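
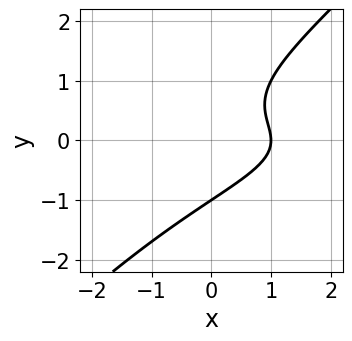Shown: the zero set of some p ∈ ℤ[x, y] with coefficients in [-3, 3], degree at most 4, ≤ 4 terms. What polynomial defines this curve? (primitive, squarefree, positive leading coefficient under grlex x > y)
(a) The degree is 3 — the shape is more complex than any degree-2 curve.
(b) From the axis intercepts and sections: one x-axis crossing is at x = 1; one y-axis crossing is at y = -1.
(c) Putting this together gives p.

x*y^2 - y^3 + x - 1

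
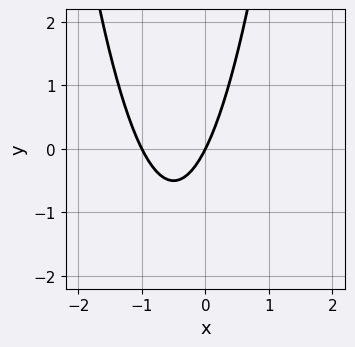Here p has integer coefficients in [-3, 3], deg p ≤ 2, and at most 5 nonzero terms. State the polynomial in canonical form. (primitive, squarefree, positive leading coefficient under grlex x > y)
2*x^2 + 2*x - y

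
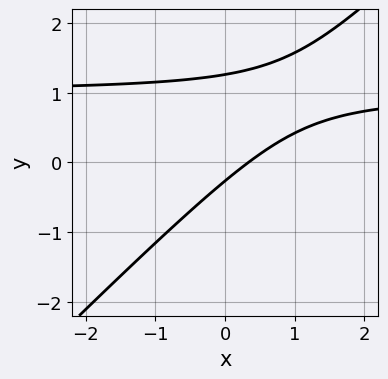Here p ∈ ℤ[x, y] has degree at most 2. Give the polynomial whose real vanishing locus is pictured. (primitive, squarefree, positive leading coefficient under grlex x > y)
(a) deg p = 2.
(b) Solving for integer coefficients yields p as stated.

3*x*y - 3*y^2 - 3*x + 3*y + 1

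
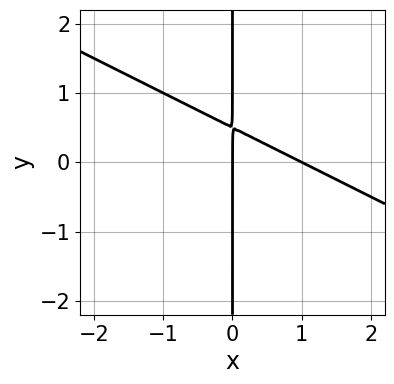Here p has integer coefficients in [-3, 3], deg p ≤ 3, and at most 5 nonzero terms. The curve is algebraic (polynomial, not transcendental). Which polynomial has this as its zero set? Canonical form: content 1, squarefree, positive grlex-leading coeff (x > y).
x^2 + 2*x*y - x

Degree: a generic line meets the curve in up to 2 points, so deg p = 2.
From the axis intercepts and sections: among the integer gridlines, it crosses the x-axis at x ∈ {0, 1}; every point of the y-axis in the box is on the curve.
Putting this together gives p.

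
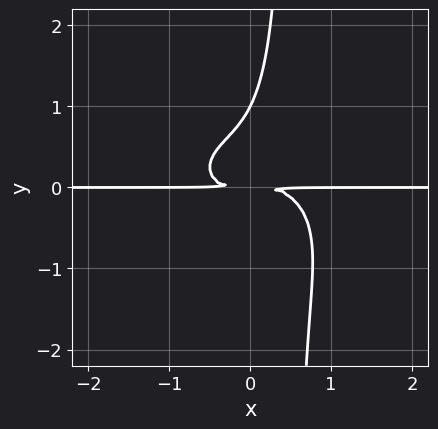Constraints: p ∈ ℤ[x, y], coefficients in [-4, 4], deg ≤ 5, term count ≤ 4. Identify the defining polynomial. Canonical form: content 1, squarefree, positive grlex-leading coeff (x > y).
Degree: a generic line meets the curve in up to 4 points, so deg p = 4.
Observable constraints: it meets the y-axis at y = 1 (among the integer gridlines); every point of the x-axis in the box is on the curve.
Solving for integer coefficients yields p as stated.

x^3*y + 2*x*y^3 - y^3 + y^2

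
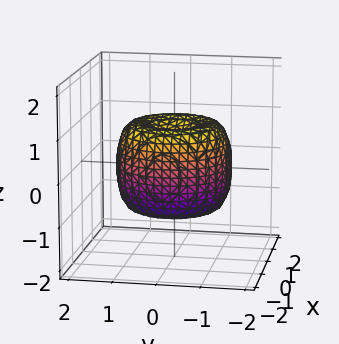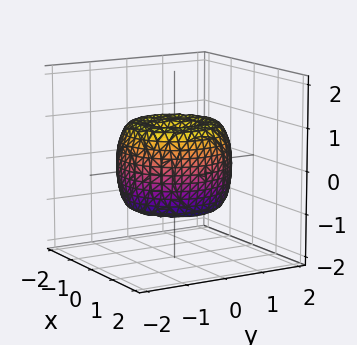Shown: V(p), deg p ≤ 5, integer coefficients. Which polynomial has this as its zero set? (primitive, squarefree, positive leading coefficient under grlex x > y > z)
(a) Degree: no degree-3 surface has this shape, so deg p = 4.
(b) By symmetry, the z-axis is an axis of rotation, so x and y enter only as x² + y².
(c) Against the integer gridlines: a circular section at z = 0 has radius between 1 and 2.
(d) These observations pin down the coefficients.

2*x^4 + 4*x^2*y^2 + 2*y^4 - 3*x^2 - 3*y^2 + 2*z^2 - 1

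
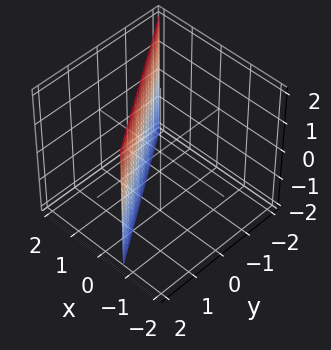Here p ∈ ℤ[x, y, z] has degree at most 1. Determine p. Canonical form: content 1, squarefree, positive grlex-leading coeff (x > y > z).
3*x + 2*y - 2

1. The degree is 1 — the surface is flat (a plane).
2. Reading off the gridlines: it misses every integer gridline on the z-axis; it crosses the y-axis at the gridline y = 1.
3. Fitting integer coefficients to these (and the overall shape) gives p.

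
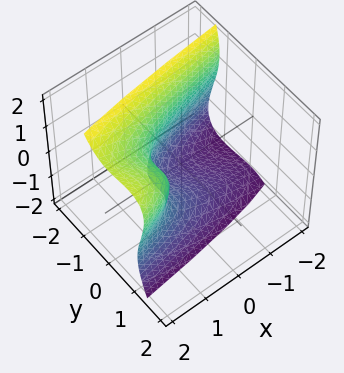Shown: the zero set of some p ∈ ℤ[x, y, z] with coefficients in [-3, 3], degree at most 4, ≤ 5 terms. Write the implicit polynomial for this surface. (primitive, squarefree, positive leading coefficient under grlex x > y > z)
3*y^3 - 2*y^2*z + z^3 - 3*x + 2

(a) The degree is 3 — a generic line meets the surface in up to 3 points.
(b) The integer polynomial consistent with all of this is the stated p.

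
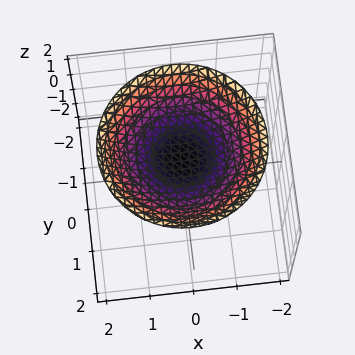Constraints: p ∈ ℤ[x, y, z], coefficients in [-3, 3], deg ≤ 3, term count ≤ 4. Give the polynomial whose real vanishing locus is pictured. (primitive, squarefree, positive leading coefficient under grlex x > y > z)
First, the degree is 2 — the shape is more complex than any degree-1 surface.
Next, symmetries: rotational symmetry about the z-axis ⇒ p depends on x, y only through x² + y².
Next, from the axis intercepts and sections: the surface avoids every integer y-axis point in the box; a circular section at z = 2 has radius between 1 and 2; no x-intercept at any integer in the box.
Finally, the integer polynomial consistent with all of this is the stated p. Check: (0, 0, 1) on the z-axis lies on the surface, and p(0, 0, 1) = 0. ✓

x^2 + y^2 - 3*z + 3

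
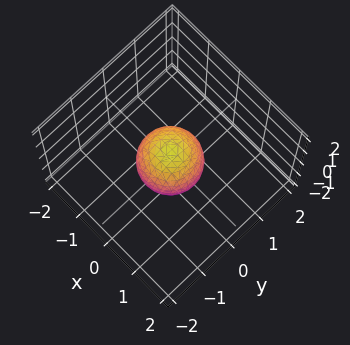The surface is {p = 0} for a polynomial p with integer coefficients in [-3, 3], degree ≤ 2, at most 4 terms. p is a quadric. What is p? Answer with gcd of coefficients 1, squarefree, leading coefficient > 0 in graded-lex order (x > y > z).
The degree is 2 — a closed, bounded, convex surface; a quadric.
Symmetries: the surface is invariant under rotation about z: p = q(x² + y², z); the z ↦ −z reflection is a symmetry, so z appears only in even powers.
Checking where it meets the axes: the z-axis gridline crossings are at z ∈ {-1, 1}; a circular section at z = 0 has radius between 0 and 1.
These observations pin down the coefficients.

3*x^2 + 3*y^2 + 2*z^2 - 2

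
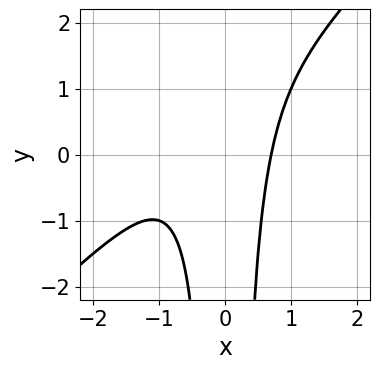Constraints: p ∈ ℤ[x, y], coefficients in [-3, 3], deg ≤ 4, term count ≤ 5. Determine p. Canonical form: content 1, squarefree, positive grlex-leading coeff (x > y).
Degree: a generic line meets the curve in up to 3 points, so deg p = 3.
Observable constraints: no y-intercept at any integer in the box.
Matching integer coefficients to the picture gives p.

3*x^3 - 3*x^2*y + 2*x^2 - 2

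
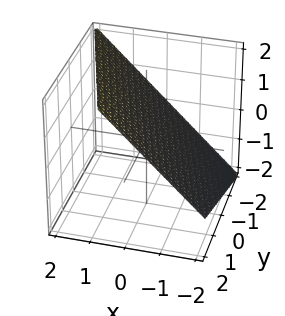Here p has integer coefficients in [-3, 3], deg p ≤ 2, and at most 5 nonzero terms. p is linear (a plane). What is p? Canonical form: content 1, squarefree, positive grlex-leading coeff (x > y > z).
Degree: every cross-section is a straight line — this is a plane, so deg p = 1.
From the visible intercepts: one y-axis crossing is at y = -2.
Assembling these constraints gives the stated polynomial.

3*x + y - 3*z + 2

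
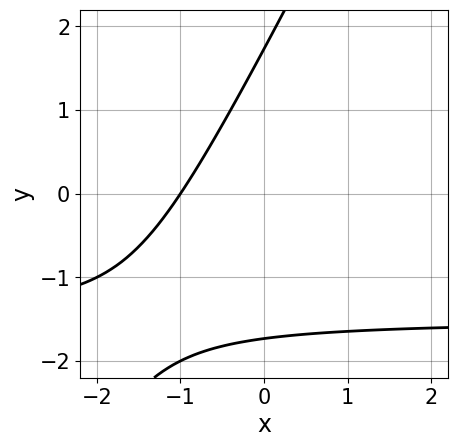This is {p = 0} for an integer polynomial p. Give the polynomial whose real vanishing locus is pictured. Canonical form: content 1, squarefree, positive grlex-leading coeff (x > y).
1. The degree is 2 — a generic line meets the curve in up to 2 points.
2. Against the integer gridlines: one x-axis crossing is at x = -1.
3. The integer polynomial consistent with all of this is the stated p.

2*x*y - y^2 + 3*x + 3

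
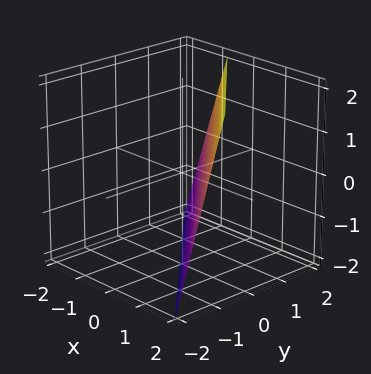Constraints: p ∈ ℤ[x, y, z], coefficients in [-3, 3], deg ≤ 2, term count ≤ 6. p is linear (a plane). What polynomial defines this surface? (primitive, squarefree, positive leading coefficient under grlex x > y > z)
First, the degree is 1 — every cross-section is a straight line — this is a plane.
Then, reading off the gridlines: it meets the z-axis at z = -2 (among the integer gridlines).
Finally, solving for integer coefficients yields p as stated.

3*x + 3*y - z - 2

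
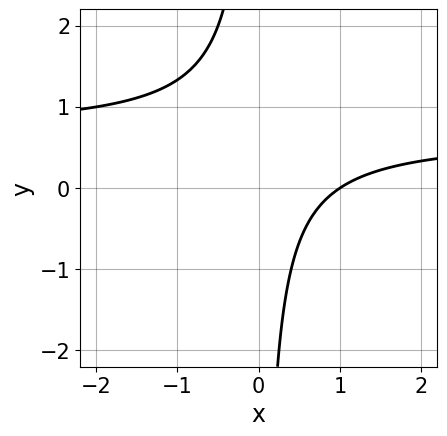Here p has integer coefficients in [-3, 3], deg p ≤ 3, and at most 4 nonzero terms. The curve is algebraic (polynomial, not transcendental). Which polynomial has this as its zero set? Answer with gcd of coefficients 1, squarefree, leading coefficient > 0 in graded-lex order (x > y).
First, deg p = 2.
Then, reading off the gridlines: it misses every integer gridline on the y-axis; it meets the x-axis at x = 1 (among the integer gridlines).
Finally, fitting integer coefficients to these (and the overall shape) gives p.

3*x*y - 2*x + 2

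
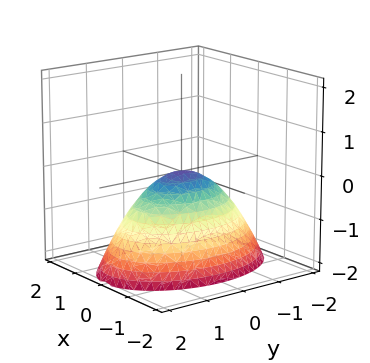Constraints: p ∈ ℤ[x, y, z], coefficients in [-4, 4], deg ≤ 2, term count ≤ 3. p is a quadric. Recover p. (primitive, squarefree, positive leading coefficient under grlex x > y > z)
2*x^2 + y^2 + 2*z

First, degree: a paraboloid; a quadric, so deg p = 2.
Then, symmetries: the y ↦ −y reflection is a symmetry, so y appears only in even powers; it's symmetric under x → −x, forcing even powers of x.
Next, against the integer gridlines: one z-axis crossing is at z = 0; it meets the x-axis at x = 0 (among the integer gridlines); it crosses the y-axis at the gridline y = 0.
Finally, the integer polynomial consistent with all of this is the stated p.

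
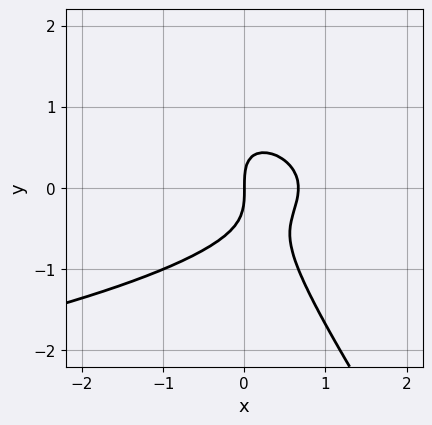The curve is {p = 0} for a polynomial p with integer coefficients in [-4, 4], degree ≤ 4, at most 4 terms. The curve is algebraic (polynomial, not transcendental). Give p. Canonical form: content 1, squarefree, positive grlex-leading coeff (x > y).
3*x*y^2 + 2*y^3 + 3*x^2 - 2*x

(a) The degree is 3 — the shape is more complex than any degree-2 curve.
(b) From the axis intercepts and sections: it crosses the x-axis at the gridline x = 0; one y-axis crossing is at y = 0.
(c) Assembling these constraints gives the stated polynomial.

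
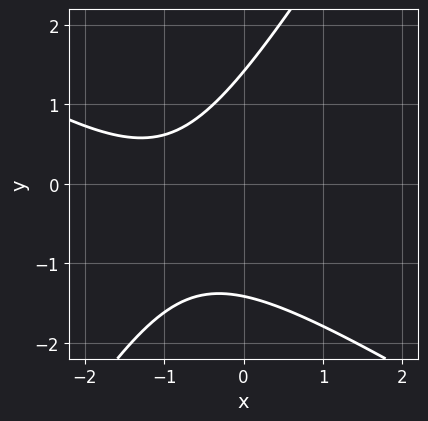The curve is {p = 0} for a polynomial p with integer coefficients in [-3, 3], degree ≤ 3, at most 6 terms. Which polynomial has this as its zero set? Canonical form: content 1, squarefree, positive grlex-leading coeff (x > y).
First, deg p = 2.
Next, from the axis intercepts and sections: no x-intercept at any integer in the box.
Finally, together with the visible shape, these determine p as stated.

x^2 + x*y - y^2 + 2*x + 2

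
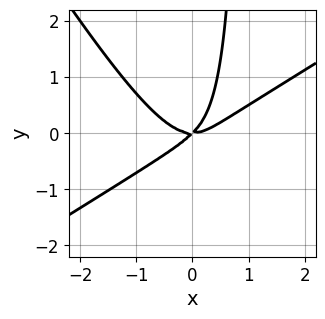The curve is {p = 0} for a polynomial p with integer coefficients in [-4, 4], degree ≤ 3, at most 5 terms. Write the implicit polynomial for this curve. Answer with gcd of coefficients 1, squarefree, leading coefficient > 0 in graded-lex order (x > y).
x^3 - x^2*y - x*y^2 - x*y + y^2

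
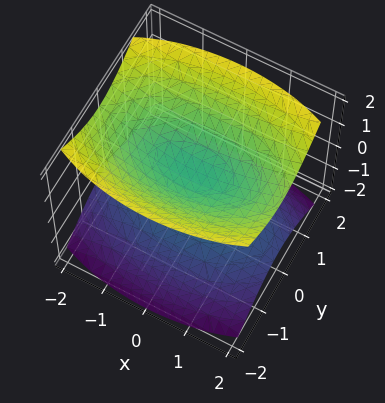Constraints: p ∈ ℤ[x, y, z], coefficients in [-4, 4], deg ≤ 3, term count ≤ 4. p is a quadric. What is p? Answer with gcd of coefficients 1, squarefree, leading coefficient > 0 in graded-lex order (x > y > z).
x^2 + 3*y^2 - 3*z^2 + 1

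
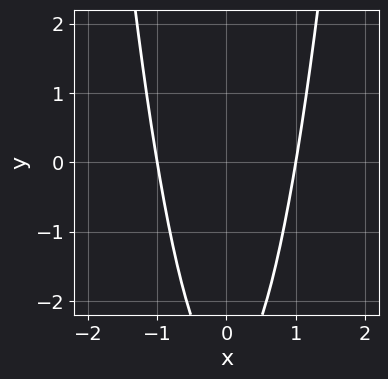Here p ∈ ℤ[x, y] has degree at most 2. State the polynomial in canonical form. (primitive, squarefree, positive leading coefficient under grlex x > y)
3*x^2 - y - 3

deg p = 2.
Symmetries: the x ↦ −x reflection is a symmetry, so x appears only in even powers.
Observable constraints: no y-intercept at any integer in the box; the x-axis gridline crossings are at x ∈ {-1, 1}.
Together with the visible shape, these determine p as stated.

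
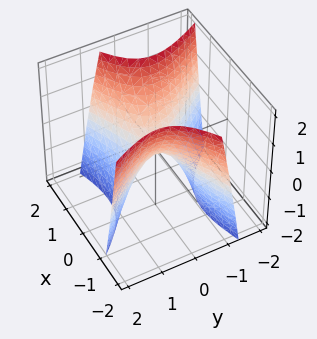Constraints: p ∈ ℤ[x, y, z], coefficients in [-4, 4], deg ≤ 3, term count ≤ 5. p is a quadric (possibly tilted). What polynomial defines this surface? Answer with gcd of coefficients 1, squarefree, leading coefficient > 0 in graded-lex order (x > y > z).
2*x^2 - 3*x*y - 3*y^2 - 2*z

(a) Degree: the shape is more complex than any degree-1 surface, so deg p = 2.
(b) Observable constraints: it crosses the y-axis at the gridline y = 0; it meets the x-axis at x = 0 (among the integer gridlines); one z-axis crossing is at z = 0.
(c) Putting this together gives p.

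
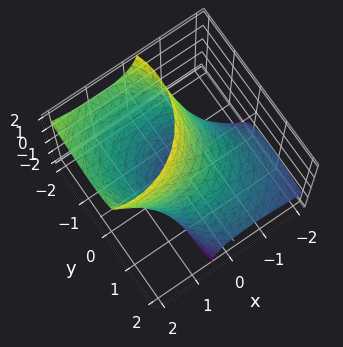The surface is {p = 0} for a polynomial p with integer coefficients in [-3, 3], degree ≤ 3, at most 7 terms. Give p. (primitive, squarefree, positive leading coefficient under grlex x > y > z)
2*x^2 - 3*x*z + 2*y^2 + 3*y*z + z^2 - 3

First, the degree is 2 — the shape is more complex than any degree-1 surface.
Finally, solving for integer coefficients yields p as stated.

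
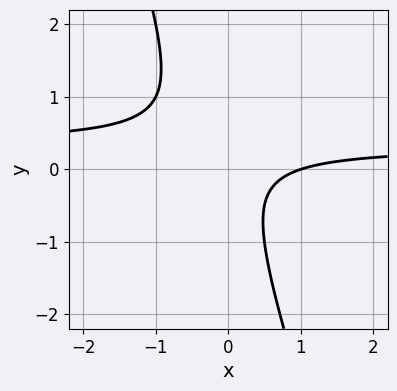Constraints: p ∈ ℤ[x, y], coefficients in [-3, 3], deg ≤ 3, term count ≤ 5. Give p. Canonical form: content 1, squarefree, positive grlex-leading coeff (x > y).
(a) The degree is 2 — a generic line meets the curve in up to 2 points.
(b) Checking where it meets the axes: it misses every integer gridline on the y-axis; it meets the x-axis at x = 1 (among the integer gridlines).
(c) Solving for integer coefficients yields p as stated.

3*x*y + y^2 - x + 1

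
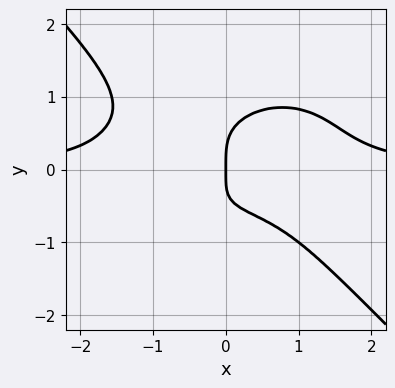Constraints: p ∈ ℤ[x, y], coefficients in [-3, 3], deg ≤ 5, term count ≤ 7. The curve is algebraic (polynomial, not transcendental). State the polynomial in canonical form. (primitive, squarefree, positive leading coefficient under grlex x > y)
2*x^3*y + x*y^3 + 3*y^4 - 2*x*y - 2*x

(a) Degree: a generic line meets the curve in up to 4 points, so deg p = 4.
(b) Reading off the gridlines: it crosses the y-axis at the gridline y = 0; it meets the x-axis at x = 0 (among the integer gridlines).
(c) These observations pin down the coefficients.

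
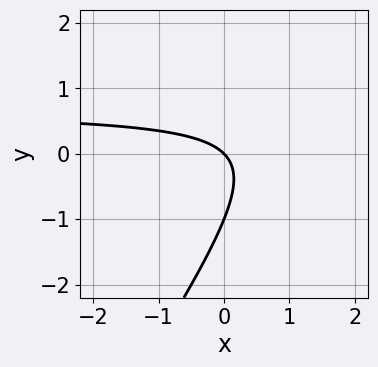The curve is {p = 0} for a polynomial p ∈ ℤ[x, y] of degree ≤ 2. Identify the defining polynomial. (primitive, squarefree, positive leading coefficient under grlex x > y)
First, the degree is 2 — the shape is more complex than any degree-1 curve.
Next, from the axis intercepts and sections: one x-axis crossing is at x = 0; the y-axis gridline crossings are at y ∈ {-1, 0}.
Finally, fitting integer coefficients to these (and the overall shape) gives p.

3*x*y - 2*y^2 - 2*x - 2*y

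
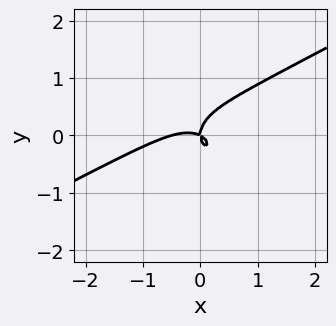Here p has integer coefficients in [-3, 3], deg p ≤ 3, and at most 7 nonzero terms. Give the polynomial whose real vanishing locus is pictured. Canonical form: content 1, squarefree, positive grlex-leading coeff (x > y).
First, degree: a generic line meets the curve in up to 3 points, so deg p = 3.
Then, against the integer gridlines: it meets the y-axis at y = 0 (among the integer gridlines); it meets the x-axis at x = 0 (among the integer gridlines).
Finally, together with the visible shape, these determine p as stated.

2*x^3 - 3*x^2*y - 3*y^3 + x^2 + 2*x*y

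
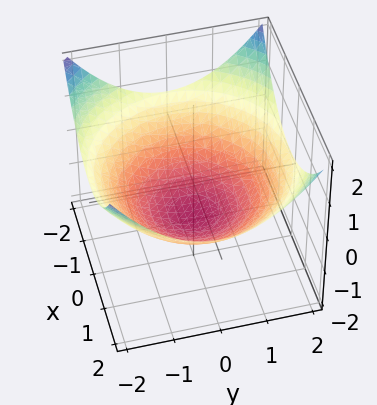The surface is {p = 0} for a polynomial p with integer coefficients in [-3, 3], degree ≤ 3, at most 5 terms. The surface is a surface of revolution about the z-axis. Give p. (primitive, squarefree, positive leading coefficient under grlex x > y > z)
1. The degree is 2 — a generic line meets the surface in up to 2 points.
2. Symmetry: the surface is invariant under rotation about z: p = q(x² + y², z).
3. Against the integer gridlines: one z-axis crossing is at z = -1; a circular section at z = 0 has radius between 1 and 2.
4. Together with the visible shape, these determine p as stated.

x^2 + y^2 - 3*z - 3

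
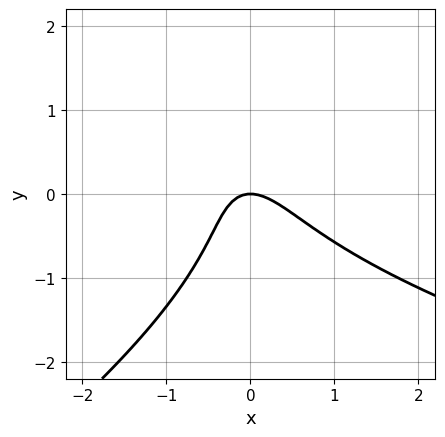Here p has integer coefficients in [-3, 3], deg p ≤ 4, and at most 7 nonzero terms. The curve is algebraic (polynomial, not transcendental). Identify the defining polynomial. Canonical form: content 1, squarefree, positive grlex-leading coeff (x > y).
1. Degree: no degree-2 curve has this shape, so deg p = 3.
2. Observable constraints: it meets the y-axis at y = 0 (among the integer gridlines); one x-axis crossing is at x = 0.
3. Solving for integer coefficients yields p as stated.

x*y^2 - 2*y^3 - 3*x^2 - 2*x*y - 2*y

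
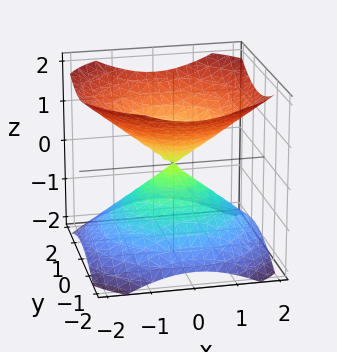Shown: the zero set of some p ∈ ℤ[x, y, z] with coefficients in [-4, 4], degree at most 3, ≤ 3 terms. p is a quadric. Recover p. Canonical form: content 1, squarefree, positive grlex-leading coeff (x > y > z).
2*x^2 + 2*y^2 - 3*z^2

(a) I count 2 distinct pieces. They look like related sheets of one shape, so recover p as a whole.
(b) Degree: two nappes meeting at a single point; a quadric, so deg p = 2.
(c) Symmetry: the z-axis is an axis of rotation, so x and y enter only as x² + y²; the z ↦ −z reflection is a symmetry, so z appears only in even powers.
(d) Against the integer gridlines: it meets the y-axis at y = 0 (among the integer gridlines); a circular section at z = 1 has radius between 1 and 2; it crosses the x-axis at the gridline x = 0.
(e) The integer polynomial consistent with all of this is the stated p.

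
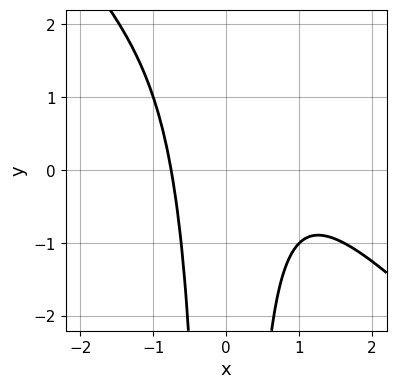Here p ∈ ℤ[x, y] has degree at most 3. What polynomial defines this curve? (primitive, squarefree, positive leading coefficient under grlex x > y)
x^3 + x^2*y - x^2 + 1

(a) Degree: the shape is more complex than any degree-2 curve, so deg p = 3.
(b) Reading off the gridlines: it misses every integer gridline on the y-axis.
(c) Solving for integer coefficients yields p as stated.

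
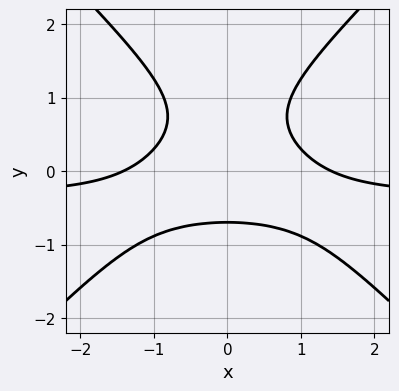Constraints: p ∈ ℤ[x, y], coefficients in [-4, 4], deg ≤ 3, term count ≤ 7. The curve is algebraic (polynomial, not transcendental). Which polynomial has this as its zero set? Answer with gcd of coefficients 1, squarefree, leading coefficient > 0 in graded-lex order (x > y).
3*x^2*y - 3*y^3 + x^2 + 2*y^2 - 2

deg p = 3. No degree-2 curve has this shape.
Symmetries: it's symmetric under x → −x, forcing even powers of x.
Assembling these constraints gives the stated polynomial.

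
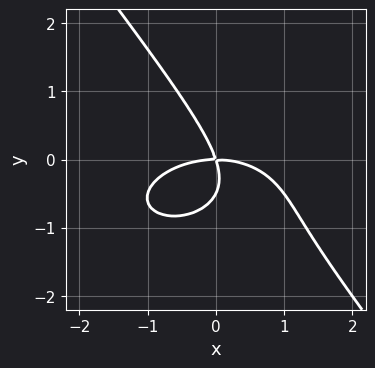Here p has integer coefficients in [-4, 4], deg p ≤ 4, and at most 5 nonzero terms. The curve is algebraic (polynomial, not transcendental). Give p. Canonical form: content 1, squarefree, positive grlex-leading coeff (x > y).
x^3 + 2*x*y^2 + 2*y^3 + 3*x*y + y^2

1. deg p = 3. The shape is more complex than any degree-2 curve.
2. Checking where it meets the axes: it meets the x-axis at x = 0 (among the integer gridlines); it meets the y-axis at y = 0 (among the integer gridlines).
3. Solving for integer coefficients yields p as stated.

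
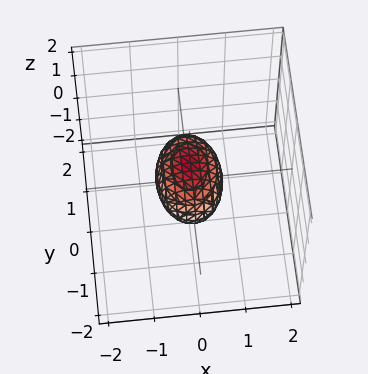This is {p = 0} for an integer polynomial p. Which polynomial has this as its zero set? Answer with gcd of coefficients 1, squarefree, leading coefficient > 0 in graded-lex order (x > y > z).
The degree is 2 — bounded and convex; a quadric.
Symmetries: the y ↦ −y reflection is a symmetry, so y appears only in even powers; mirror symmetry z ↦ −z ⇒ only even powers of z; mirror symmetry x ↦ −x ⇒ only even powers of x.
Checking where it meets the axes: among the integer gridlines, it crosses the y-axis at y ∈ {-1, 1}.
Assembling these constraints gives the stated polynomial.

2*x^2 + y^2 + 2*z^2 - 1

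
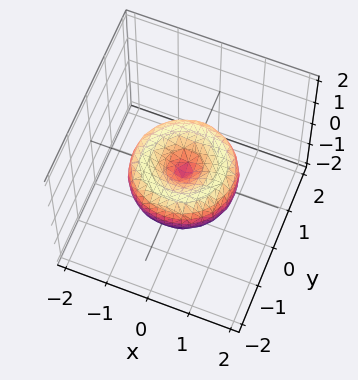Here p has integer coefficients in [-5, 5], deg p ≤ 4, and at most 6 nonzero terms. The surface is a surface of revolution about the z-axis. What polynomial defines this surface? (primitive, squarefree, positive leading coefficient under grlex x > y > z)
1. Degree: the shape is more complex than any degree-3 surface, so deg p = 4.
2. By symmetry, the z-axis is an axis of rotation, so x and y enter only as x² + y².
3. From the visible intercepts: one x-axis crossing is at x = 0; it meets the z-axis at z = 0 (among the integer gridlines); a circular section at z = 0 has radius between 1 and 2; it meets the y-axis at y = 0 (among the integer gridlines).
4. Assembling these constraints gives the stated polynomial.

2*x^4 + 4*x^2*y^2 + 2*y^4 - 3*x^2 - 3*y^2 + 3*z^2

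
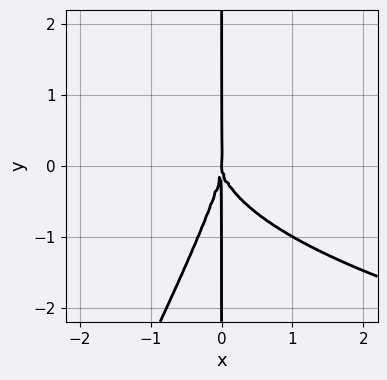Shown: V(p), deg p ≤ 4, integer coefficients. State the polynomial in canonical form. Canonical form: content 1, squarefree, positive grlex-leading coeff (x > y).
(a) deg p = 4. No degree-3 curve has this shape.
(b) Observable constraints: it meets the x-axis at x = 0 (among the integer gridlines); the visible y-axis segment lies entirely on the curve.
(c) Matching integer coefficients to the picture gives p.

2*x^2*y^2 - x*y^3 - 3*x^3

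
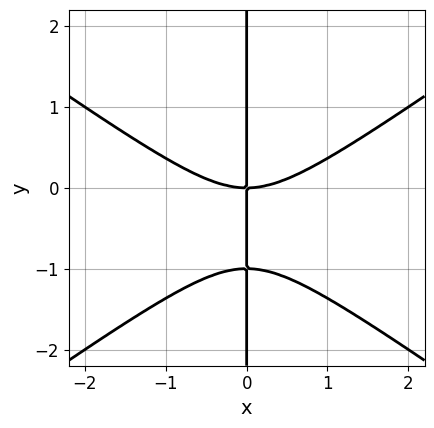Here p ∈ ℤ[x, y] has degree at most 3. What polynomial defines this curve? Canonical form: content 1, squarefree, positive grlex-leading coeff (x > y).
x^3 - 2*x*y^2 - 2*x*y

(a) The degree is 3 — a generic line meets the curve in up to 3 points.
(b) From the visible intercepts: every point of the y-axis in the box is on the curve; one x-axis crossing is at x = 0.
(c) Together with the visible shape, these determine p as stated.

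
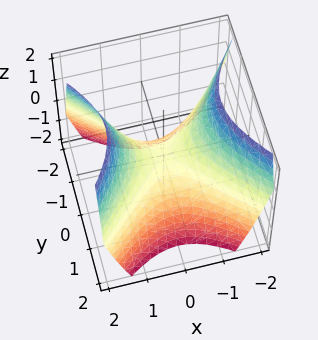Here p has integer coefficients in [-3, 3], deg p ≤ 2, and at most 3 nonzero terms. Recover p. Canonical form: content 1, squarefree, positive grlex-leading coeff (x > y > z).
(a) Degree: a hyperbolic paraboloid; a quadric, so deg p = 2.
(b) Symmetries: it's symmetric under y → −y, forcing even powers of y; the x ↦ −x reflection is a symmetry, so x appears only in even powers.
(c) Checking where it meets the axes: it meets the x-axis at x = 0 (among the integer gridlines); one z-axis crossing is at z = 0; one y-axis crossing is at y = 0.
(d) Assembling these constraints gives the stated polynomial.

x^2 - y^2 - z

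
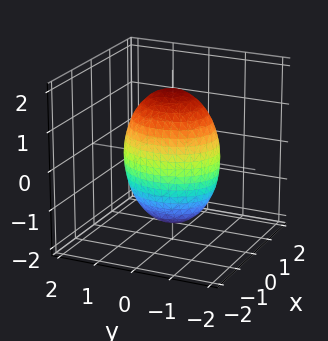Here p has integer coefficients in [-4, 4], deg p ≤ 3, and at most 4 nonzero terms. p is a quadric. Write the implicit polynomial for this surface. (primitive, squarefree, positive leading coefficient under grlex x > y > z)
3*x^2 + 2*y^2 + z^2 - 3

Degree: a closed, bounded, convex surface; a quadric, so deg p = 2.
Symmetries: mirror symmetry y ↦ −y ⇒ only even powers of y; the z ↦ −z reflection is a symmetry, so z appears only in even powers; the x ↦ −x reflection is a symmetry, so x appears only in even powers.
From the axis intercepts and sections: the x-axis gridline crossings are at x ∈ {-1, 1}.
Assembling these constraints gives the stated polynomial.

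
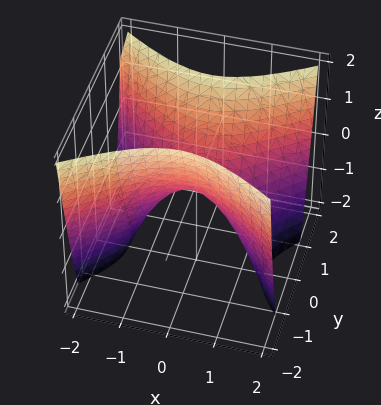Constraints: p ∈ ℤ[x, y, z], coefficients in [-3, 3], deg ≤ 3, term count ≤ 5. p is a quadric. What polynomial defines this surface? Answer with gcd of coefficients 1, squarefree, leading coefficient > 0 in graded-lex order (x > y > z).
First, the degree is 2 — a hyperbolic paraboloid; a quadric.
Next, symmetries: it's symmetric under y → −y, forcing even powers of y; the x ↦ −x reflection is a symmetry, so x appears only in even powers.
Next, checking where it meets the axes: it crosses the z-axis at the gridline z = 0; it meets the y-axis at y = 0 (among the integer gridlines).
Finally, the integer polynomial consistent with all of this is the stated p.

2*x^2 - 3*y^2 + 2*z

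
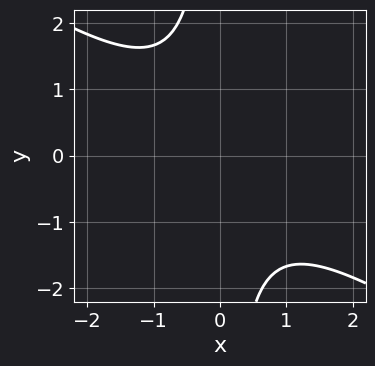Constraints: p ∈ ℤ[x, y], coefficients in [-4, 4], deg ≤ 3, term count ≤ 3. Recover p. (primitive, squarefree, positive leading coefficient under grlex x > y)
1. The degree is 2 — a generic line meets the curve in up to 2 points.
2. From the axis intercepts and sections: the curve avoids every integer y-axis point in the box; the curve avoids every integer x-axis point in the box.
3. Fitting integer coefficients to these (and the overall shape) gives p.

2*x^2 + 3*x*y + 3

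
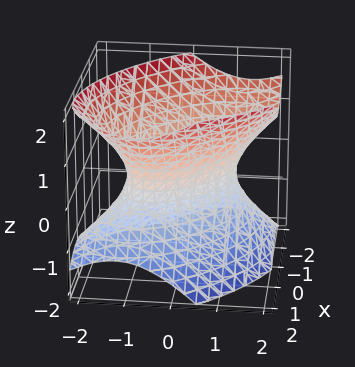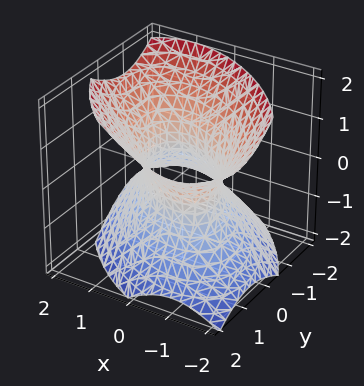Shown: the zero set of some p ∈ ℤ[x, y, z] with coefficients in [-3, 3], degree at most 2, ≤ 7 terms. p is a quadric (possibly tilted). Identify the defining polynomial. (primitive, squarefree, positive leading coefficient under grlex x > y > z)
3*x^2 + 3*x*y + 3*y^2 - y*z - 3*z^2 - 3

deg p = 2.
Checking where it meets the axes: the y-axis gridline crossings are at y ∈ {-1, 1}; it misses every integer gridline on the z-axis; the x-axis gridline crossings are at x ∈ {-1, 1}.
These observations pin down the coefficients.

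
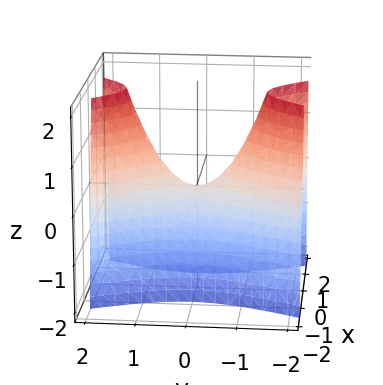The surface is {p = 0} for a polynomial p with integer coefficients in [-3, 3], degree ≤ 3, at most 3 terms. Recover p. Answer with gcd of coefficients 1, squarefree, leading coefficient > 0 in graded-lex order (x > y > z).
3*x^2 - y^2 + z

1. The degree is 2 — a hyperbolic paraboloid; a quadric.
2. Symmetries: the y ↦ −y reflection is a symmetry, so y appears only in even powers; the x ↦ −x reflection is a symmetry, so x appears only in even powers.
3. From the visible intercepts: it crosses the y-axis at the gridline y = 0; one z-axis crossing is at z = 0; it meets the x-axis at x = 0 (among the integer gridlines).
4. Solving for integer coefficients yields p as stated.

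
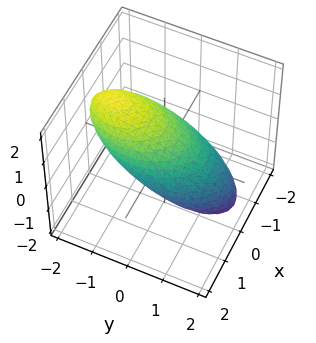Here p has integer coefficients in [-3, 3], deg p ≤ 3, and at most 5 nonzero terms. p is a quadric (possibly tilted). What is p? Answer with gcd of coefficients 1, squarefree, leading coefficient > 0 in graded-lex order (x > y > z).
(a) The degree is 2 — no degree-1 surface has this shape.
(b) From the axis intercepts and sections: among the integer gridlines, it crosses the z-axis at z ∈ {-1, 1}; among the integer gridlines, it crosses the x-axis at x ∈ {-1, 1}.
(c) Together with the visible shape, these determine p as stated.

2*x^2 + y^2 + 2*y*z + 2*z^2 - 2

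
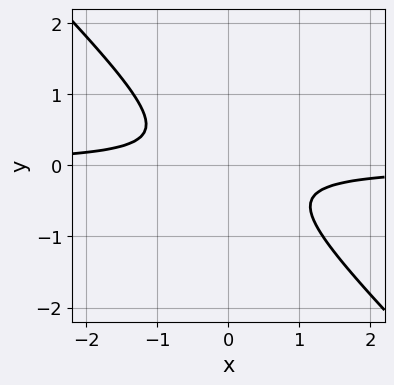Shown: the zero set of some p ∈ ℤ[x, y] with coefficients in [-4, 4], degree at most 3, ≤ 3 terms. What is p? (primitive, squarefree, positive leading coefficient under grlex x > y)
Degree: no degree-1 curve has this shape, so deg p = 2.
Checking where it meets the axes: it misses every integer gridline on the x-axis; no y-intercept at any integer in the box.
Solving for integer coefficients yields p as stated.

3*x*y + 3*y^2 + 1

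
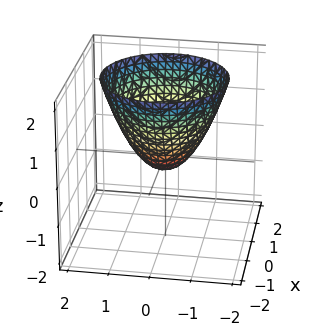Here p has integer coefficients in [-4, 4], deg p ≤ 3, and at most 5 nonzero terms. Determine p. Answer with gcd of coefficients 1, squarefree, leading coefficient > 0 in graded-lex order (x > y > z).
3*x^2 + 3*y^2 - 3*z - 1

First, degree: a generic line meets the surface in up to 2 points, so deg p = 2.
Next, symmetries: rotational symmetry about the z-axis ⇒ p depends on x, y only through x² + y².
Then, reading off the gridlines: a circular section at z = 0 has radius between 0 and 1.
Finally, assembling these constraints gives the stated polynomial.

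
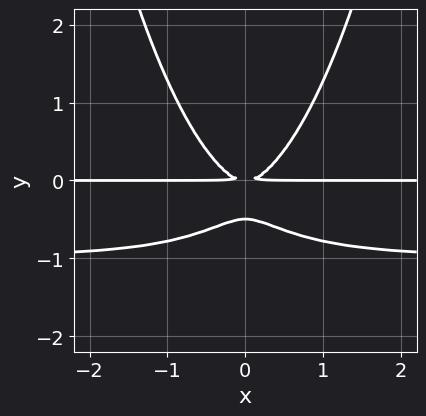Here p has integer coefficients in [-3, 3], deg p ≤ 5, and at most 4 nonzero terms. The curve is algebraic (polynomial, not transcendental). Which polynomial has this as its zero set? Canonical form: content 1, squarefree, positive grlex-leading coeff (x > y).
2*x^2*y^2 + 2*x^2*y - 2*y^3 - y^2

(a) Degree: a generic line meets the curve in up to 4 points, so deg p = 4.
(b) Symmetries: the x ↦ −x reflection is a symmetry, so x appears only in even powers.
(c) Reading off the gridlines: every point of the x-axis in the box is on the curve.
(d) Putting this together gives p.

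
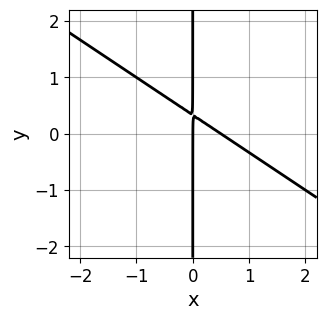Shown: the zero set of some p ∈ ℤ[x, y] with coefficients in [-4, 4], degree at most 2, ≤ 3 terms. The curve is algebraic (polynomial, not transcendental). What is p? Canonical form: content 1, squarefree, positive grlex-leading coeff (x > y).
First, degree: a generic line meets the curve in up to 2 points, so deg p = 2.
Next, observable constraints: it crosses the x-axis at the gridline x = 0; the visible y-axis segment lies entirely on the curve.
Finally, putting this together gives p.

2*x^2 + 3*x*y - x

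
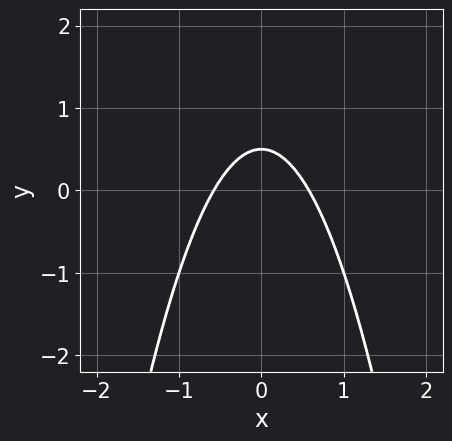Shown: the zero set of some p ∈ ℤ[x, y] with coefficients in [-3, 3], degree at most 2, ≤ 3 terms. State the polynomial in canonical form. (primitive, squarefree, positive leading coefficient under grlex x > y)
3*x^2 + 2*y - 1

The degree is 2 — a generic line meets the curve in up to 2 points.
Symmetries: it's symmetric under x → −x, forcing even powers of x.
These observations pin down the coefficients.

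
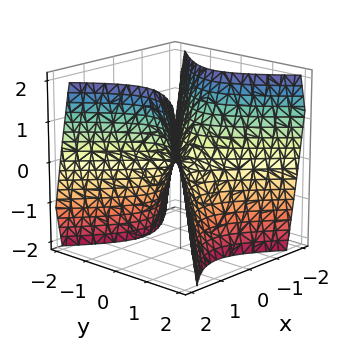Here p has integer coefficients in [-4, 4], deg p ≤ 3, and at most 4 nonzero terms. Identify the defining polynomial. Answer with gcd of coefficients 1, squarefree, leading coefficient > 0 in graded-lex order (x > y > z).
3*x^2 - 3*y^2 - 2*z

deg p = 2.
Symmetries: mirror symmetry x ↦ −x ⇒ only even powers of x; the y ↦ −y reflection is a symmetry, so y appears only in even powers.
Against the integer gridlines: one x-axis crossing is at x = 0; it crosses the y-axis at the gridline y = 0.
These observations pin down the coefficients.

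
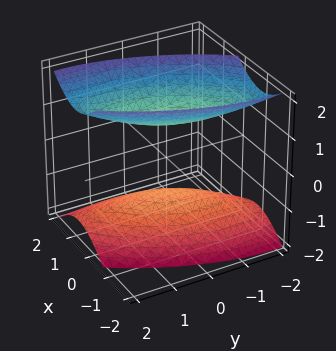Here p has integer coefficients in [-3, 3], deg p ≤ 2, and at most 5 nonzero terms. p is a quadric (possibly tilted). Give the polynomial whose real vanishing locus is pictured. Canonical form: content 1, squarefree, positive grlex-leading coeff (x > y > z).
There are 2 components. Treating them together as one polynomial.
Degree: a generic line meets the surface in up to 2 points, so deg p = 2.
Against the integer gridlines: among the integer gridlines, it crosses the z-axis at z ∈ {-1, 1}; the surface avoids every integer y-axis point in the box; it misses every integer gridline on the x-axis.
These observations pin down the coefficients.

3*x^2 - 2*x*y + y^2 - 2*z^2 + 2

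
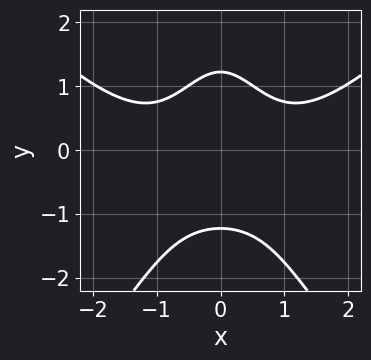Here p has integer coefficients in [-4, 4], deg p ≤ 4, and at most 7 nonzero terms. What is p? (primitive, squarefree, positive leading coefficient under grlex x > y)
x^4 - x^2*y^2 - 3*x^2*y - 2*y^2 + 3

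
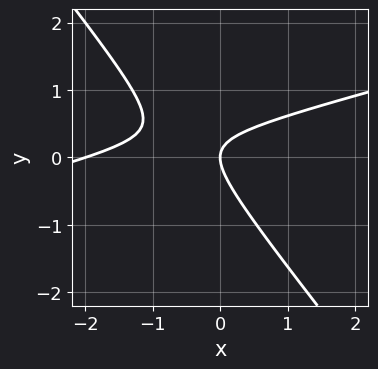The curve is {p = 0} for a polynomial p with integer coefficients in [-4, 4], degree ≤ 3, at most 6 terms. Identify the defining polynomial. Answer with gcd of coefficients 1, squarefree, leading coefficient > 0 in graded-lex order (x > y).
(a) The degree is 2 — the shape is more complex than any degree-1 curve.
(b) Observable constraints: among the integer gridlines, it crosses the x-axis at x ∈ {-2, 0}; one y-axis crossing is at y = 0.
(c) Matching integer coefficients to the picture gives p.

x^2 - 3*x*y - 3*y^2 + 2*x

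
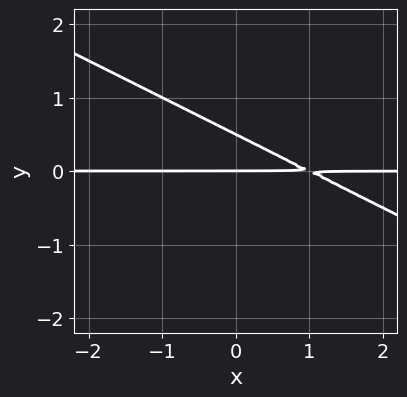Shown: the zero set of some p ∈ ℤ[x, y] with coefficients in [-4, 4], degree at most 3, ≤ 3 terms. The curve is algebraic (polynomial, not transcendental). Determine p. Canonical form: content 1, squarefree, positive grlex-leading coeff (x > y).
(a) The degree is 2 — the shape is more complex than any degree-1 curve.
(b) From the axis intercepts and sections: it meets the y-axis at y = 0 (among the integer gridlines); every point of the x-axis in the box is on the curve.
(c) Solving for integer coefficients yields p as stated.

x*y + 2*y^2 - y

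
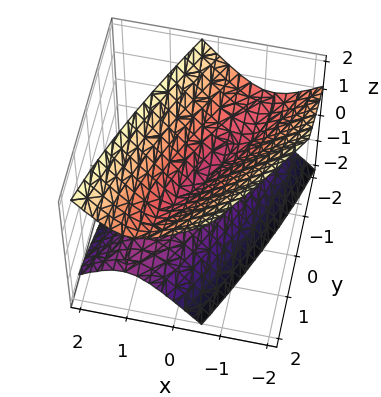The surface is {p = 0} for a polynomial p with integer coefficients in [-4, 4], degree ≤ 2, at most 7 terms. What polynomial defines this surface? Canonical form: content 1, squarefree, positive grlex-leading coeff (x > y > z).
(a) Degree: the shape is more complex than any degree-1 surface, so deg p = 2.
(b) From the axis intercepts and sections: one x-axis crossing is at x = 0; it meets the y-axis at y = 0 (among the integer gridlines); it meets the z-axis at z = 0 (among the integer gridlines).
(c) Assembling these constraints gives the stated polynomial.

3*x^2 - 3*x*y + x*z + y^2 - 2*z^2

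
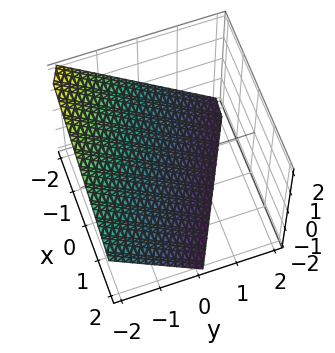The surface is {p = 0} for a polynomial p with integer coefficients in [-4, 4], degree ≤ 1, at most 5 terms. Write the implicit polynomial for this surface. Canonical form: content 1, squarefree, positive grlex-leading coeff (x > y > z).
x + 2*y + 2*z + 2

1. The degree is 1 — the surface is flat (a plane).
2. Against the integer gridlines: one y-axis crossing is at y = -1; it meets the z-axis at z = -1 (among the integer gridlines).
3. Fitting integer coefficients to these (and the overall shape) gives p. Check: (-2, 0, 0) on the x-axis lies on the surface, and p(-2, 0, 0) = 0. ✓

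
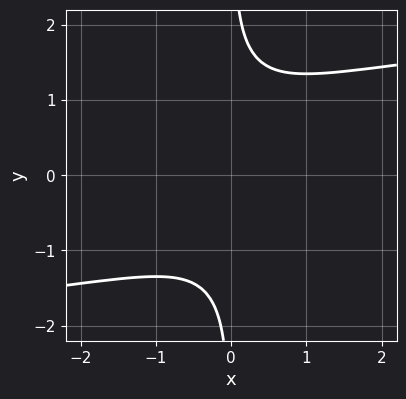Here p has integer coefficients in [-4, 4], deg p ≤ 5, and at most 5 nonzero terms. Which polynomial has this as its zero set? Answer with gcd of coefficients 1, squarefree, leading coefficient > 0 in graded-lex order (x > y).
3*x*y^3 - 3*x^2 - x*y - 3

1. deg p = 4. A generic line meets the curve in up to 4 points.
2. Observable constraints: the curve avoids every integer x-axis point in the box; the curve avoids every integer y-axis point in the box.
3. The integer polynomial consistent with all of this is the stated p.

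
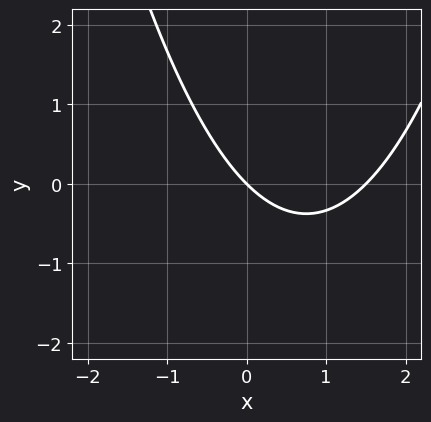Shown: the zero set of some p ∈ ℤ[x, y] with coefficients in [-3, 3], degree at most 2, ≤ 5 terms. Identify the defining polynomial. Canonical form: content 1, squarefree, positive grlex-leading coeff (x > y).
(a) The degree is 2 — a generic line meets the curve in up to 2 points.
(b) Reading off the gridlines: it crosses the y-axis at the gridline y = 0; it meets the x-axis at x = 0 (among the integer gridlines).
(c) Assembling these constraints gives the stated polynomial.

2*x^2 - 3*x - 3*y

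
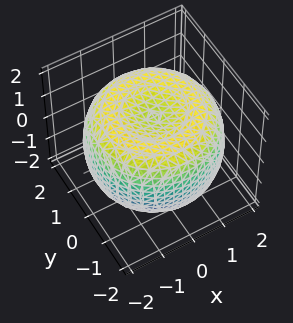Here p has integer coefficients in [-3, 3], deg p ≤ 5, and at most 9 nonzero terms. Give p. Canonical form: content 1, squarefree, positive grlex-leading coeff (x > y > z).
x^4 + 2*x^2*y^2 + y^4 - 3*x^2 - 3*y^2 + 3*z^2 - 3

1. Degree: no degree-3 surface has this shape, so deg p = 4.
2. Symmetries: the surface is invariant under rotation about z: p = q(x² + y², z).
3. From the visible intercepts: a circular section at z = 0 has radius between 1 and 2; the z-axis gridline crossings are at z ∈ {-1, 1}.
4. Together with the visible shape, these determine p as stated.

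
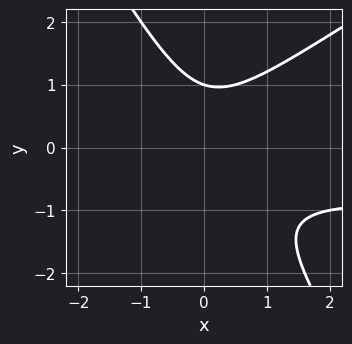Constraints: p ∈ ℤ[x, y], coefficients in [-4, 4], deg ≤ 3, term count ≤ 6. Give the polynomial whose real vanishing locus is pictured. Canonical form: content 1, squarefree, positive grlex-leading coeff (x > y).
x^2*y - x*y^2 - y^3 + x^2 + 1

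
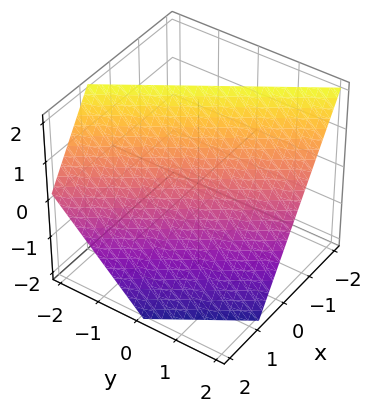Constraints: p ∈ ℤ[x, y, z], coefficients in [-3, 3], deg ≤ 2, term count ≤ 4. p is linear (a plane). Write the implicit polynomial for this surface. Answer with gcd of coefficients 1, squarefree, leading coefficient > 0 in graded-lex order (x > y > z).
3*x + 2*y + 2*z - 2

(a) Degree: the surface is flat (a plane), so deg p = 1.
(b) Against the integer gridlines: one y-axis crossing is at y = 1; it crosses the z-axis at the gridline z = 1.
(c) The integer polynomial consistent with all of this is the stated p.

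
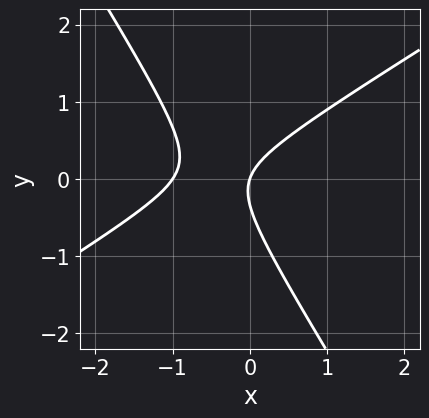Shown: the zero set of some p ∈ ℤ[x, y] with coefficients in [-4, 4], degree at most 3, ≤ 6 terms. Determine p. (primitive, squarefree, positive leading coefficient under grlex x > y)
3*x^2 - 3*x*y - 3*y^2 + 3*x - y

1. The degree is 2 — a generic line meets the curve in up to 2 points.
2. From the visible intercepts: one y-axis crossing is at y = 0; among the integer gridlines, it crosses the x-axis at x ∈ {-1, 0}.
3. Assembling these constraints gives the stated polynomial.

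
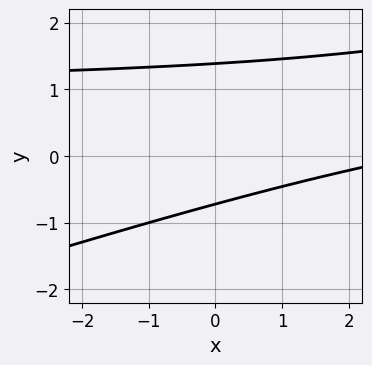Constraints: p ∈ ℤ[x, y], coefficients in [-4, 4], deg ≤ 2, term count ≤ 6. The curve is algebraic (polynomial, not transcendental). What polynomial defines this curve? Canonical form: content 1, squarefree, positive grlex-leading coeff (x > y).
x*y - 3*y^2 - x + 2*y + 3

1. Degree: no degree-1 curve has this shape, so deg p = 2.
2. From the visible intercepts: no x-intercept at any integer in the box.
3. Putting this together gives p.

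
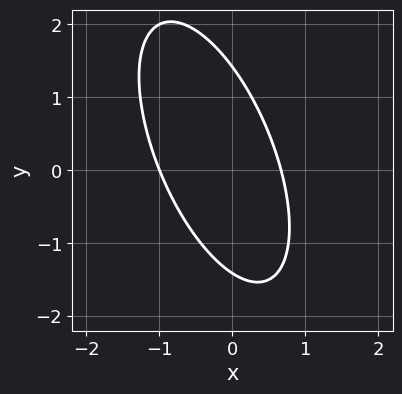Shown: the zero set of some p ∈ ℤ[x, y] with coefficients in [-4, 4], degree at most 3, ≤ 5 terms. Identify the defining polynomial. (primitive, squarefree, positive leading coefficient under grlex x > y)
(a) Degree: a generic line meets the curve in up to 2 points, so deg p = 2.
(b) Reading off the gridlines: it meets the x-axis at x = -1 (among the integer gridlines).
(c) Solving for integer coefficients yields p as stated.

3*x^2 + 2*x*y + y^2 + x - 2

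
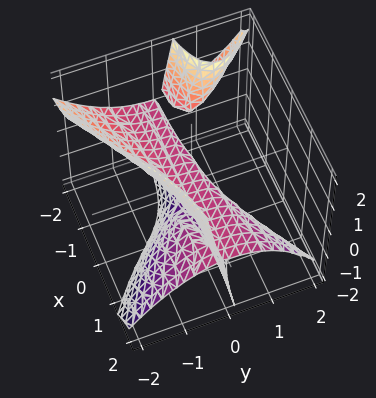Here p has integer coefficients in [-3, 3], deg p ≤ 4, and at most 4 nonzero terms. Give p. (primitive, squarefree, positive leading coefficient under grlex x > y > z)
1. I count 2 distinct pieces. Treating them together as one polynomial.
2. The degree is 3 — a generic line meets the surface in up to 3 points.
3. Checking where it meets the axes: it crosses the y-axis at the gridline y = 0; the z-axis gridline crossings are at z ∈ {-1, 0}; every point of the x-axis in the box is on the surface.
4. These observations pin down the coefficients.

3*x*y*z + 2*y^3 + z^2 + z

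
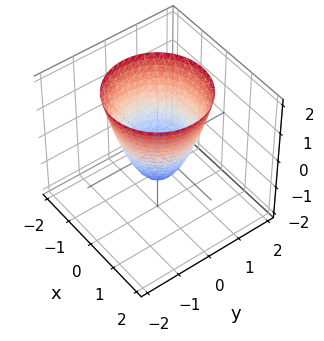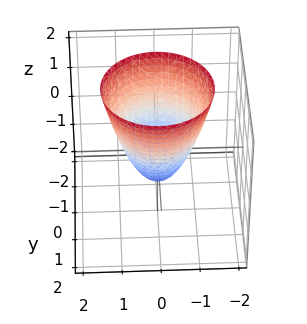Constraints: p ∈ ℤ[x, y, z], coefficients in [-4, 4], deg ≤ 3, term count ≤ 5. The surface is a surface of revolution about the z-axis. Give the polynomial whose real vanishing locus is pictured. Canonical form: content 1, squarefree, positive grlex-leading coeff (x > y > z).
1. deg p = 2. A generic line meets the surface in up to 2 points.
2. Symmetries: rotational symmetry about the z-axis ⇒ p depends on x, y only through x² + y².
3. From the visible intercepts: a circular section at z = 2 has radius between 1 and 2; it meets the z-axis at z = -1 (among the integer gridlines).
4. Solving for integer coefficients yields p as stated.

3*x^2 + 3*y^2 - 2*z - 2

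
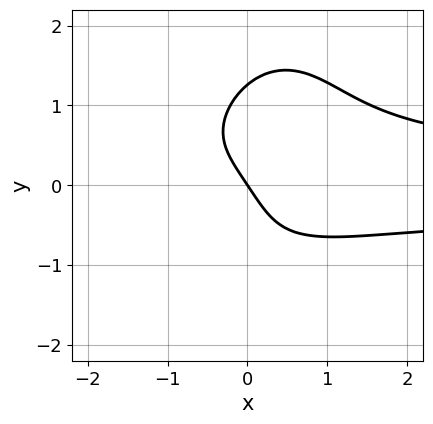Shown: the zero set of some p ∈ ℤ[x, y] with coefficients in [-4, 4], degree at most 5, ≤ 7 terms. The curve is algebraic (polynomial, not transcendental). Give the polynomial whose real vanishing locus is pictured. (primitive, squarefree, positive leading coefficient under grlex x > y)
1. The degree is 4 — a generic line meets the curve in up to 4 points.
2. Against the integer gridlines: one y-axis crossing is at y = 0; one x-axis crossing is at x = 0.
3. Fitting integer coefficients to these (and the overall shape) gives p.

3*x^2*y^2 - x*y^3 + y^4 - 3*x - 2*y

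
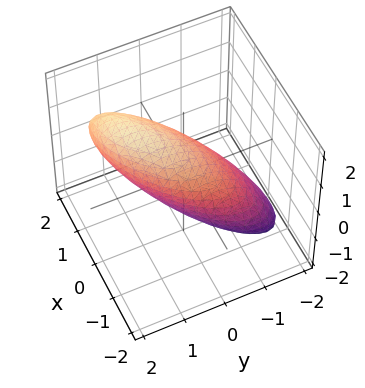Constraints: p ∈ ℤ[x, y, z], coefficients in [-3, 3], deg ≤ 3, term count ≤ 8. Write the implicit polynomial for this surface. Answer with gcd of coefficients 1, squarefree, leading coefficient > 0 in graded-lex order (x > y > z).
1. The degree is 2 — the shape is more complex than any degree-1 surface.
2. Reading off the gridlines: among the integer gridlines, it crosses the y-axis at y ∈ {-1, 1}; among the integer gridlines, it crosses the z-axis at z ∈ {-1, 1}.
3. Assembling these constraints gives the stated polynomial.

2*x^2 - 3*x*y + 3*y^2 - 3*y*z + 3*z^2 - 3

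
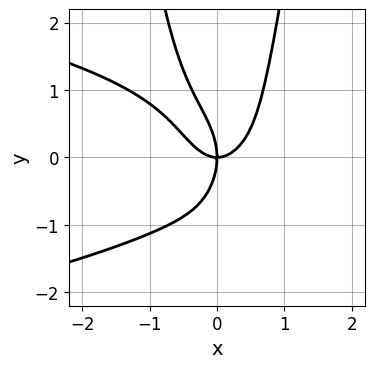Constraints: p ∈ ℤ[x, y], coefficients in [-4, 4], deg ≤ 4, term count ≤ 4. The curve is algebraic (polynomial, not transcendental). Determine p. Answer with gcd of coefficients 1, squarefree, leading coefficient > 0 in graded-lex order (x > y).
3*x^2*y^2 + 3*x^3 - y^3 - 2*x*y

First, the degree is 4 — no degree-3 curve has this shape.
Next, observable constraints: it crosses the y-axis at the gridline y = 0; one x-axis crossing is at x = 0.
Finally, putting this together gives p.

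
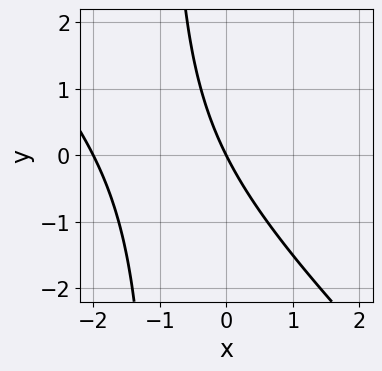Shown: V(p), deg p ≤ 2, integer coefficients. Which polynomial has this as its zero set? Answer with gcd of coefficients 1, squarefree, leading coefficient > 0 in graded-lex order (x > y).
x^2 + x*y + 2*x + y

(a) Degree: no degree-1 curve has this shape, so deg p = 2.
(b) From the axis intercepts and sections: among the integer gridlines, it crosses the x-axis at x ∈ {-2, 0}; one y-axis crossing is at y = 0.
(c) The integer polynomial consistent with all of this is the stated p.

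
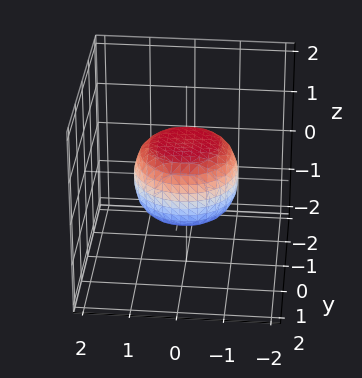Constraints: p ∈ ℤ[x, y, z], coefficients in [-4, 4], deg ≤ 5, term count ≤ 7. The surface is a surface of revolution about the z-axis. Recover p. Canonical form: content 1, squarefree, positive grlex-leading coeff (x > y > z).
1. Degree: the shape is more complex than any degree-3 surface, so deg p = 4.
2. By symmetry, the z-axis is an axis of rotation, so x and y enter only as x² + y².
3. Reading off the gridlines: a circular section at z = 0 has radius between 1 and 2.
4. Assembling these constraints gives the stated polynomial.

2*x^4 + 4*x^2*y^2 + 2*y^4 - x^2 - y^2 + 3*z^2 - 2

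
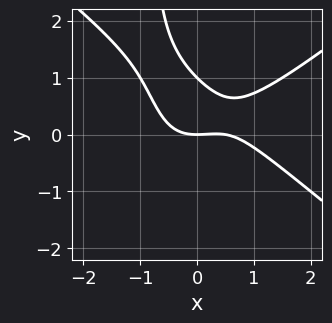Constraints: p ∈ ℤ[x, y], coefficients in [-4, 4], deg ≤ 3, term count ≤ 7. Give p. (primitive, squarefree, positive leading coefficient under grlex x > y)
First, deg p = 3. No degree-2 curve has this shape.
Next, from the axis intercepts and sections: among the integer gridlines, it crosses the y-axis at y ∈ {0, 1}; one x-axis crossing is at x = 0.
Finally, the integer polynomial consistent with all of this is the stated p.

2*x^3 - 3*x*y^2 - x^2 - 3*y^2 + 3*y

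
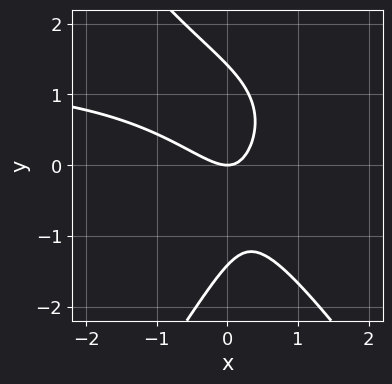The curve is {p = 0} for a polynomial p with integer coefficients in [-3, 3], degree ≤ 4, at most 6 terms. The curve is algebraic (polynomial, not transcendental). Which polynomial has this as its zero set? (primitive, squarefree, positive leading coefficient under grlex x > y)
First, degree: a generic line meets the curve in up to 3 points, so deg p = 3.
Next, against the integer gridlines: it meets the x-axis at x = 0 (among the integer gridlines); one y-axis crossing is at y = 0.
Finally, fitting integer coefficients to these (and the overall shape) gives p.

2*x^2*y - y^3 - 3*x^2 - 3*x*y + 2*y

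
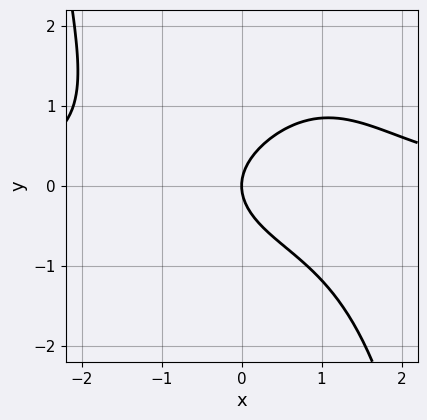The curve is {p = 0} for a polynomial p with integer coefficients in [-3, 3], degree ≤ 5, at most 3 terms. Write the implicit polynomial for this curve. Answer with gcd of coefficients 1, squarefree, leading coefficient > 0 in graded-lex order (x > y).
First, deg p = 4.
Then, reading off the gridlines: it crosses the y-axis at the gridline y = 0; it meets the x-axis at x = 0 (among the integer gridlines).
Finally, together with the visible shape, these determine p as stated.

x^3*y + 3*y^2 - 3*x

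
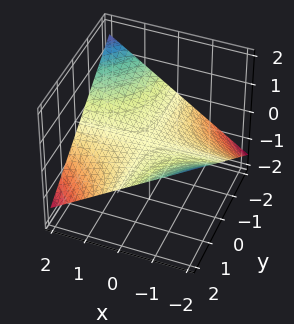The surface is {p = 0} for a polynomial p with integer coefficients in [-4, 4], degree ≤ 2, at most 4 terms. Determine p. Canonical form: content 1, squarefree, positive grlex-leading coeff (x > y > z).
1. The degree is 2 — a saddle surface; a quadric.
2. From the visible intercepts: every point of the x-axis in the box is on the surface; it meets the z-axis at z = 0 (among the integer gridlines); every point of the y-axis in the box is on the surface.
3. Fitting integer coefficients to these (and the overall shape) gives p.

x*y + 3*z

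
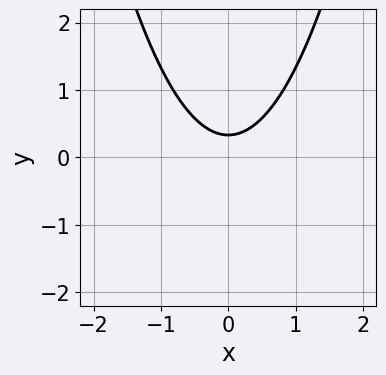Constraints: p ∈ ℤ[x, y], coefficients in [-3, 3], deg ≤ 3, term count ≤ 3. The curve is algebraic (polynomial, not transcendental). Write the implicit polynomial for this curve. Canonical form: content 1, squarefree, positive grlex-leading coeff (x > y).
3*x^2 - 3*y + 1

(a) Degree: no degree-1 curve has this shape, so deg p = 2.
(b) Symmetries: it's symmetric under x → −x, forcing even powers of x.
(c) From the visible intercepts: it misses every integer gridline on the x-axis.
(d) Putting this together gives p.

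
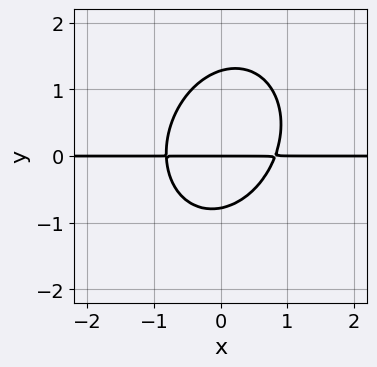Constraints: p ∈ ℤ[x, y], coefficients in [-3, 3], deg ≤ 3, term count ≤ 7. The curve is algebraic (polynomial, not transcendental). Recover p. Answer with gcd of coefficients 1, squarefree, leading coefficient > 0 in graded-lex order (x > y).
3*x^2*y - x*y^2 + 2*y^3 - y^2 - 2*y

The degree is 3 — the shape is more complex than any degree-2 curve.
From the visible intercepts: the visible x-axis segment lies entirely on the curve; it meets the y-axis at y = 0 (among the integer gridlines).
Matching integer coefficients to the picture gives p.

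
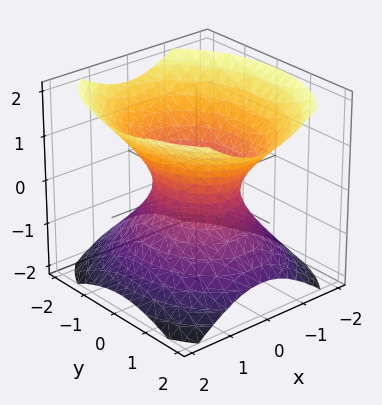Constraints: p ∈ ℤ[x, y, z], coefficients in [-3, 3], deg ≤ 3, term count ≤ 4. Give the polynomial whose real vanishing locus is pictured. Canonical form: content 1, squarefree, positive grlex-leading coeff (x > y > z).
3*x^2 + 2*y^2 - 3*z^2 - 2

First, deg p = 2.
Then, symmetries: it's symmetric under z → −z, forcing even powers of z; mirror symmetry x ↦ −x ⇒ only even powers of x; it's symmetric under y → −y, forcing even powers of y.
Then, from the visible intercepts: the y-axis gridline crossings are at y ∈ {-1, 1}; no z-intercept at any integer in the box.
Finally, putting this together gives p.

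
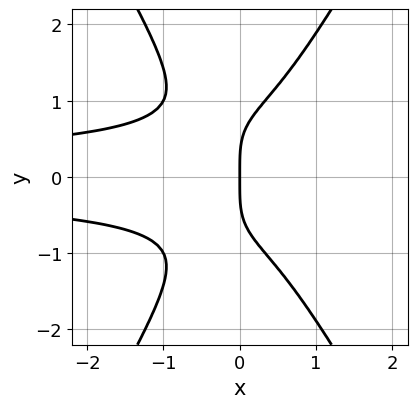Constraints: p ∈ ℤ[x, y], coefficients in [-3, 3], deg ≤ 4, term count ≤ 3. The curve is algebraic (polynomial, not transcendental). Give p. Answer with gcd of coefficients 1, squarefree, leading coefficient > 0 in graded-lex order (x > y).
(a) The degree is 4 — the shape is more complex than any degree-3 curve.
(b) Symmetries: mirror symmetry y ↦ −y ⇒ only even powers of y.
(c) From the visible intercepts: it meets the x-axis at x = 0 (among the integer gridlines); one y-axis crossing is at y = 0.
(d) Solving for integer coefficients yields p as stated.

3*x^2*y^2 - y^4 + 2*x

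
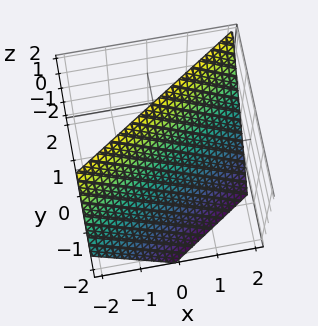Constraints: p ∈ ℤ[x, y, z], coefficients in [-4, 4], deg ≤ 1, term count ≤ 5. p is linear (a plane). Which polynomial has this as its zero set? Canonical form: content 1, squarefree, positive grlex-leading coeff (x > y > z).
2*x - 3*y + 2*z - 2

The degree is 1 — every cross-section is a straight line — this is a plane.
From the visible intercepts: it meets the z-axis at z = 1 (among the integer gridlines); it meets the x-axis at x = 1 (among the integer gridlines).
Assembling these constraints gives the stated polynomial.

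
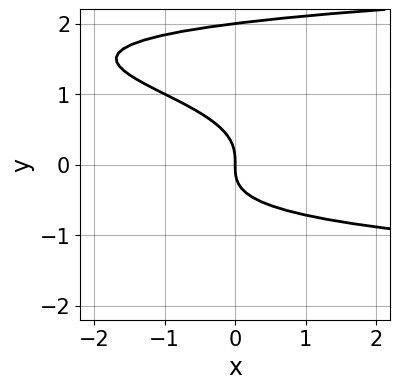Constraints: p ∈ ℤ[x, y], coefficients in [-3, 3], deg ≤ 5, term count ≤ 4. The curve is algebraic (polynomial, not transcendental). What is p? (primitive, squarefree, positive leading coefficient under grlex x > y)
y^4 - 2*y^3 - x

Degree: a generic line meets the curve in up to 4 points, so deg p = 4.
From the axis intercepts and sections: one x-axis crossing is at x = 0; among the integer gridlines, it crosses the y-axis at y ∈ {0, 2}.
These observations pin down the coefficients.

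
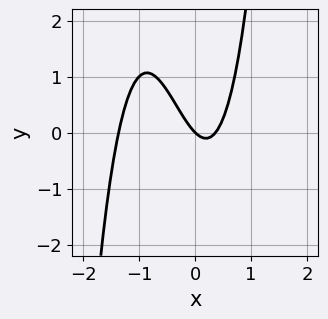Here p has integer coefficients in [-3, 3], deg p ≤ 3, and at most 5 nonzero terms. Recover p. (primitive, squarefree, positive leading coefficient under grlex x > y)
Degree: no degree-2 curve has this shape, so deg p = 3.
Checking where it meets the axes: it meets the y-axis at y = 0 (among the integer gridlines); it meets the x-axis at x = 0 (among the integer gridlines).
Fitting integer coefficients to these (and the overall shape) gives p.

2*x^3 + 2*x^2 - x - y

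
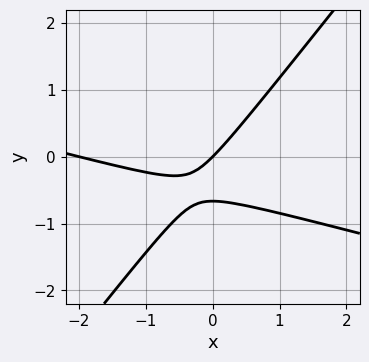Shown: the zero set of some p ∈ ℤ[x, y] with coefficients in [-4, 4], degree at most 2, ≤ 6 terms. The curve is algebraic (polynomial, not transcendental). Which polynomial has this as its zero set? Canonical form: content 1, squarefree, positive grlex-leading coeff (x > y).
1. Degree: no degree-1 curve has this shape, so deg p = 2.
2. Checking where it meets the axes: the x-axis gridline crossings are at x ∈ {-2, 0}; one y-axis crossing is at y = 0.
3. These observations pin down the coefficients.

x^2 + 3*x*y - 3*y^2 + 2*x - 2*y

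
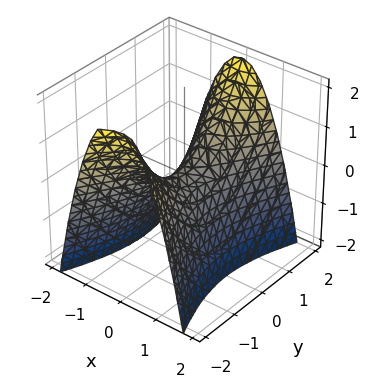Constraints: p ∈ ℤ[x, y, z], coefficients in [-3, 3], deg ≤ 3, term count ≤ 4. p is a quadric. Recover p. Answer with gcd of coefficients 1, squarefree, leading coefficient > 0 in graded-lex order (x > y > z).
3*x^2 - y^2 + 2*z

deg p = 2.
Symmetries: mirror symmetry x ↦ −x ⇒ only even powers of x; it's symmetric under y → −y, forcing even powers of y.
Reading off the gridlines: it meets the z-axis at z = 0 (among the integer gridlines); one x-axis crossing is at x = 0; it meets the y-axis at y = 0 (among the integer gridlines).
Putting this together gives p.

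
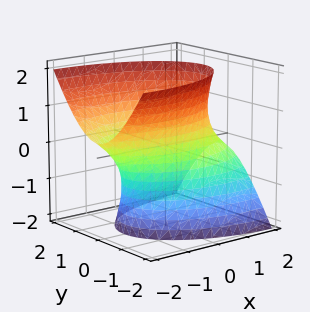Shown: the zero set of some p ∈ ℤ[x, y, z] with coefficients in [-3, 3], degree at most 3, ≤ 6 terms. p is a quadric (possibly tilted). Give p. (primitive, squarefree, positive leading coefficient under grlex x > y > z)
x^2 + 2*x*z + 3*y^2 - z^2 - 3

1. Degree: no degree-1 surface has this shape, so deg p = 2.
2. From the axis intercepts and sections: the surface avoids every integer z-axis point in the box; the y-axis gridline crossings are at y ∈ {-1, 1}.
3. Solving for integer coefficients yields p as stated.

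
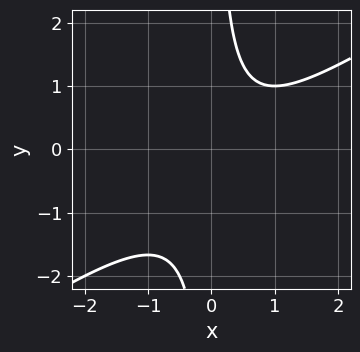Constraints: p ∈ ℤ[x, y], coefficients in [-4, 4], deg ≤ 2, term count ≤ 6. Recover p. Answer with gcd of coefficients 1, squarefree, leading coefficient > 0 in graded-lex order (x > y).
2*x^2 - 3*x*y - x + 2

(a) The degree is 2 — no degree-1 curve has this shape.
(b) From the visible intercepts: it misses every integer gridline on the x-axis; no y-intercept at any integer in the box.
(c) Assembling these constraints gives the stated polynomial.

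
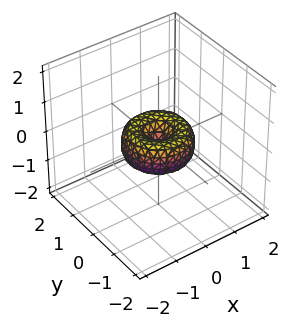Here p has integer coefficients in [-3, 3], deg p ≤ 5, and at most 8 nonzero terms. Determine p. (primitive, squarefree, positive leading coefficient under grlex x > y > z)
1. Degree: no degree-3 surface has this shape, so deg p = 4.
2. Symmetries: rotational symmetry about the z-axis ⇒ p depends on x, y only through x² + y².
3. From the axis intercepts and sections: the x-axis gridline crossings are at x ∈ {-1, 0, 1}; the y-axis gridline crossings are at y ∈ {-1, 0, 1}; a circular section at z = 0 has radius exactly 1; it meets the z-axis at z = 0 (among the integer gridlines).
4. Together with the visible shape, these determine p as stated.

x^4 + 2*x^2*y^2 + y^4 - x^2 - y^2 + z^2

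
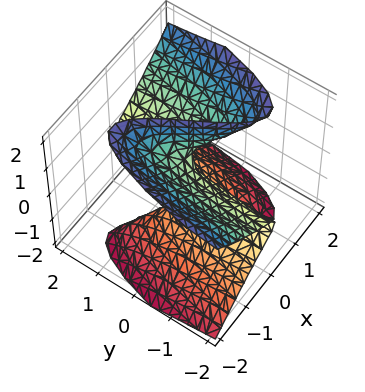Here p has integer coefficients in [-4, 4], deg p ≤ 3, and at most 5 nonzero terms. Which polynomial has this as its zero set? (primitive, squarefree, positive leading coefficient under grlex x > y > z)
deg p = 3. No degree-2 surface has this shape.
From the axis intercepts and sections: every point of the y-axis in the box is on the surface; it meets the x-axis at x = 0 (among the integer gridlines); every point of the z-axis in the box is on the surface.
Solving for integer coefficients yields p as stated.

2*x^3 - 2*x*z^2 - y*z^2 + x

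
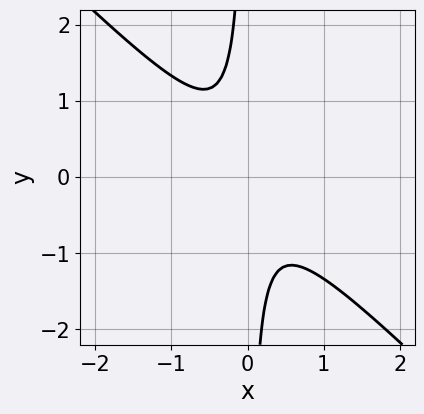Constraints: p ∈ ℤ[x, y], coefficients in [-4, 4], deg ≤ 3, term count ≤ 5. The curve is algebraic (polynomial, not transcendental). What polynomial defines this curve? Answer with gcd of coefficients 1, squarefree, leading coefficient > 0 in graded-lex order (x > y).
First, degree: a generic line meets the curve in up to 2 points, so deg p = 2.
Then, observable constraints: no x-intercept at any integer in the box; it misses every integer gridline on the y-axis.
Finally, assembling these constraints gives the stated polynomial.

3*x^2 + 3*x*y + 1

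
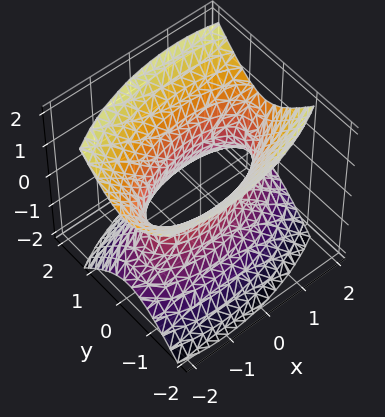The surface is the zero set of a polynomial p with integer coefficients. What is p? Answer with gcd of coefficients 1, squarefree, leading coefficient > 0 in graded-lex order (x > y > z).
x^2 - x*y + 3*y^2 - 2*z^2 - 2

1. deg p = 2.
2. From the axis intercepts and sections: no z-intercept at any integer in the box.
3. Solving for integer coefficients yields p as stated.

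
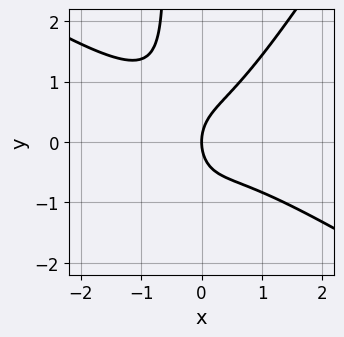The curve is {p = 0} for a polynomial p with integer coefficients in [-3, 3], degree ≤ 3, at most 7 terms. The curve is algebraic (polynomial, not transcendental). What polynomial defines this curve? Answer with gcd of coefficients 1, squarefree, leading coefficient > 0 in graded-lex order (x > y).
3*x^3 + 3*x^2*y - 3*x*y^2 - 2*y^2 + 3*x

1. deg p = 3. No degree-2 curve has this shape.
2. Reading off the gridlines: it meets the y-axis at y = 0 (among the integer gridlines); it crosses the x-axis at the gridline x = 0.
3. Solving for integer coefficients yields p as stated.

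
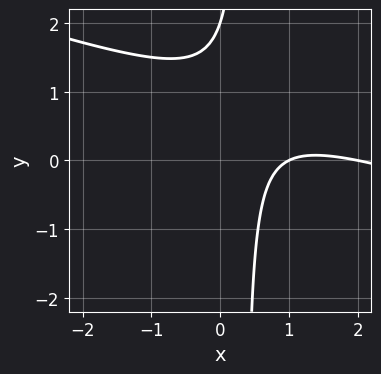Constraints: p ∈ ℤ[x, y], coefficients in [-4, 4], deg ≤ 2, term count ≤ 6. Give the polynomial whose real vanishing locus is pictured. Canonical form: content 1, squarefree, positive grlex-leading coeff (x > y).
(a) deg p = 2. A generic line meets the curve in up to 2 points.
(b) From the visible intercepts: the x-axis gridline crossings are at x ∈ {1, 2}; it meets the y-axis at y = 2 (among the integer gridlines).
(c) Assembling these constraints gives the stated polynomial.

x^2 + 3*x*y - 3*x - y + 2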